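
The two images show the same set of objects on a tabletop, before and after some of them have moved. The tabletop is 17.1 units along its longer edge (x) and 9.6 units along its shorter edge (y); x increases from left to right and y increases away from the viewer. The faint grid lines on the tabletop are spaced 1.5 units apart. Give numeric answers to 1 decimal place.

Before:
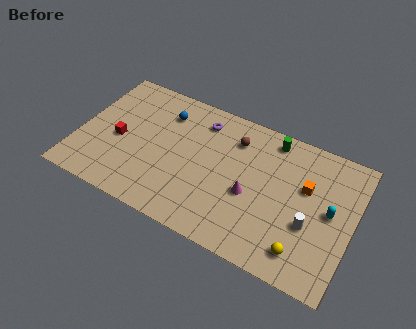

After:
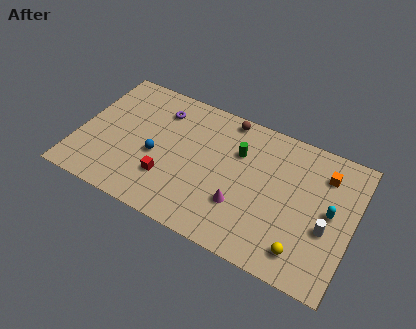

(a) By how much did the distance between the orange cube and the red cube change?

-1.3

Before: roughly 11.7 units apart; after: 10.4. That's 1.3 units closer together.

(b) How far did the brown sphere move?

1.5

From (9.5, 7.4) to (8.8, 8.7), the brown sphere covered √(0.7² + 1.3²) ≈ 1.5 units.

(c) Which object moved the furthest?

the red cube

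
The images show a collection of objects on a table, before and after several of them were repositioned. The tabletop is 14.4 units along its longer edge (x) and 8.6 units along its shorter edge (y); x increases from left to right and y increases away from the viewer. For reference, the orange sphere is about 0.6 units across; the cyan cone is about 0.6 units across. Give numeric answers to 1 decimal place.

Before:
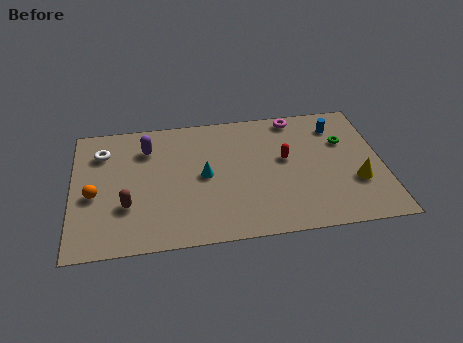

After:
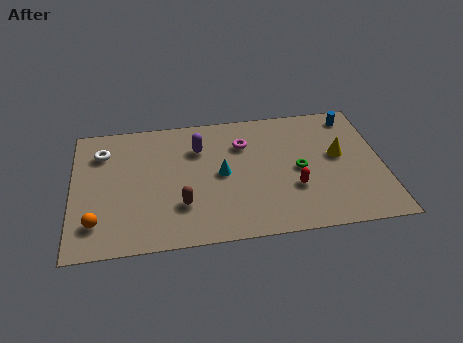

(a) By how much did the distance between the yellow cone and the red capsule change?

-0.9

The distance was about 3.8 in the first image and 2.9 in the second, so they moved 0.9 units closer together.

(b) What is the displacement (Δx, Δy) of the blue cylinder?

(0.8, 0.6)

From the two frames, the blue cylinder sits at roughly (12.4, 6.8) before and (13.2, 7.4) after.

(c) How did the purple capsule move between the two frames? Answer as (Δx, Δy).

(2.4, -0.3)

The purple capsule started near (3.5, 6.5) and ended near (5.9, 6.2).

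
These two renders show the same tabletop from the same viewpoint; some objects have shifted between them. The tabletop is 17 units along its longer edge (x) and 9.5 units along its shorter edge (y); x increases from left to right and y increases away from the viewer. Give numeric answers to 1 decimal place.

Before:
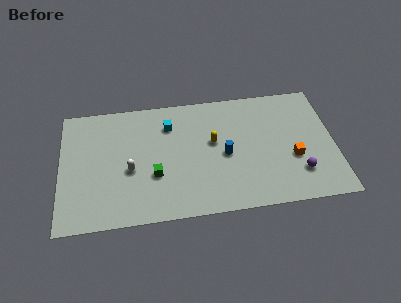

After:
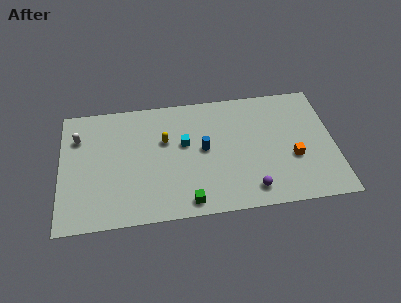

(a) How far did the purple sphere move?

3.1

The purple sphere was near (14.7, 2.4) before and (11.7, 1.5) after, so it travelled √(3.0² + 0.9²) ≈ 3.1 units.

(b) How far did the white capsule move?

4.3

The white capsule moved from about (4.3, 4.0) to (1.1, 6.9), a distance of √(3.2² + 2.9²) ≈ 4.3.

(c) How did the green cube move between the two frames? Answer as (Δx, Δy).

(2.0, -2.3)

The green cube started near (5.8, 3.4) and ended near (7.8, 1.1).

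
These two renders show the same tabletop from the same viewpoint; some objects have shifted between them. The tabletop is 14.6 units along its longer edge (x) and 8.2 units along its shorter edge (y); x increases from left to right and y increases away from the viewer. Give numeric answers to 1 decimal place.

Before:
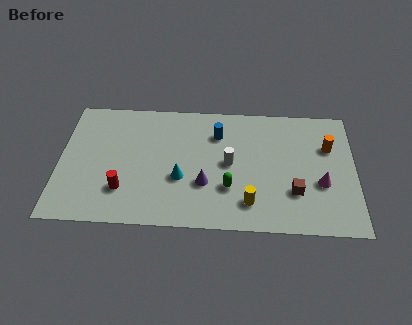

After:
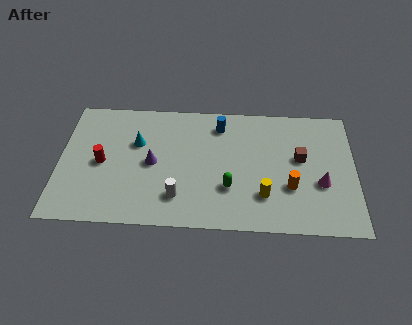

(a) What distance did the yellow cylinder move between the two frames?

0.9

From (9.4, 1.7) to (10.1, 2.2), the yellow cylinder covered √(0.7² + 0.5²) ≈ 0.9 units.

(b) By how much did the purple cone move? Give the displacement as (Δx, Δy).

(-2.6, 1.2)

From the two frames, the purple cone sits at roughly (7.2, 2.8) before and (4.6, 4.0) after.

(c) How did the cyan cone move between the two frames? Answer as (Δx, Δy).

(-2.2, 2.2)

The cyan cone was at about (6.0, 3.1) and moved to about (3.8, 5.3).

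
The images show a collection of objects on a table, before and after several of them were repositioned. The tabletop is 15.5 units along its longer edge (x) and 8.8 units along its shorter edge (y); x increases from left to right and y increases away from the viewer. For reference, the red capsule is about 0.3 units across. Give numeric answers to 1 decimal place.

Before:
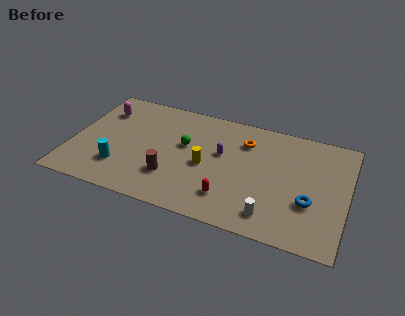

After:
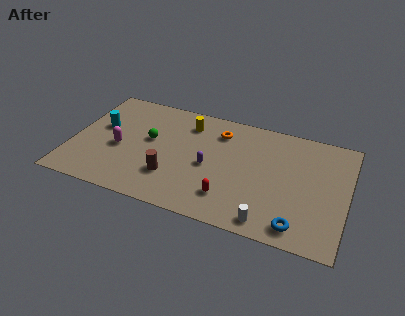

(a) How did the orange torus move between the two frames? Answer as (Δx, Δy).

(-1.5, 0.3)

The orange torus was at about (9.6, 6.6) and moved to about (8.1, 6.9).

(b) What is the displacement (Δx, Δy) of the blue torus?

(-0.5, -1.9)

From the two frames, the blue torus sits at roughly (13.5, 3.1) before and (13.0, 1.2) after.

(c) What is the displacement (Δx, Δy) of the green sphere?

(-2.0, -0.2)

The green sphere was at about (6.3, 5.2) and moved to about (4.3, 5.0).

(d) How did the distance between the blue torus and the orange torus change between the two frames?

+2.3

Before: roughly 5.2 units apart; after: 7.5. That's 2.3 units further apart.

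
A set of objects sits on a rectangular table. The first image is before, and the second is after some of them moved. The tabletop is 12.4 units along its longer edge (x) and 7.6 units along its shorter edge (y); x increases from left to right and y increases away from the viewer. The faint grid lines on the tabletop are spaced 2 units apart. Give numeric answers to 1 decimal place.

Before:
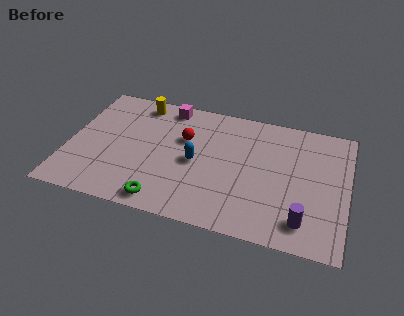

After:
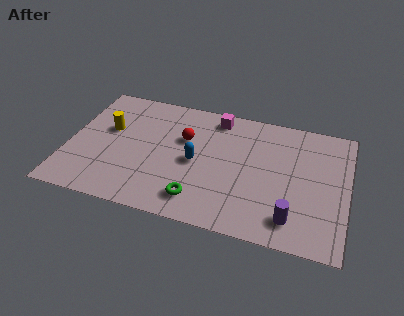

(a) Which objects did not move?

the blue capsule and the red sphere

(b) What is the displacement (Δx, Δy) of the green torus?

(1.5, 0.5)

The green torus started near (4.5, 0.9) and ended near (6.0, 1.4).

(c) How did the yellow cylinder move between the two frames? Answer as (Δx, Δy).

(-1.2, -2.0)

The yellow cylinder started near (2.9, 6.6) and ended near (1.7, 4.6).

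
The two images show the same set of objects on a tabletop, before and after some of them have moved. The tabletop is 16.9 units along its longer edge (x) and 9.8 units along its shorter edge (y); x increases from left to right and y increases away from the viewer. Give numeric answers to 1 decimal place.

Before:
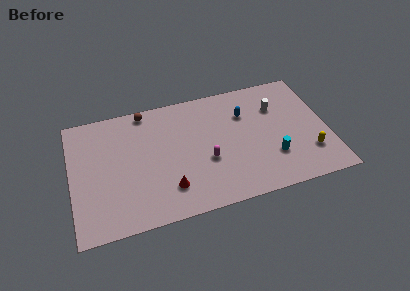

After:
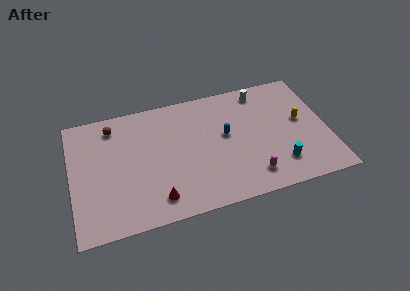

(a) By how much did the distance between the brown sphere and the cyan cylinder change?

+2.2

The distance was about 10.0 in the first image and 12.2 in the second, so they moved 2.2 units further apart.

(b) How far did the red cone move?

1.0

The red cone moved from about (6.2, 2.3) to (5.4, 1.7), a distance of √(0.8² + 0.6²) ≈ 1.0.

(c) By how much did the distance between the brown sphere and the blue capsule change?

+1.0

The distance was about 6.8 in the first image and 7.8 in the second, so they moved 1.0 units further apart.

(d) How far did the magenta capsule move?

3.4

The magenta capsule moved from about (8.8, 3.8) to (11.6, 1.8), a distance of √(2.8² + 2.0²) ≈ 3.4.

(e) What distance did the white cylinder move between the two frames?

1.8

From (13.7, 6.9) to (12.8, 8.5), the white cylinder covered √(0.9² + 1.6²) ≈ 1.8 units.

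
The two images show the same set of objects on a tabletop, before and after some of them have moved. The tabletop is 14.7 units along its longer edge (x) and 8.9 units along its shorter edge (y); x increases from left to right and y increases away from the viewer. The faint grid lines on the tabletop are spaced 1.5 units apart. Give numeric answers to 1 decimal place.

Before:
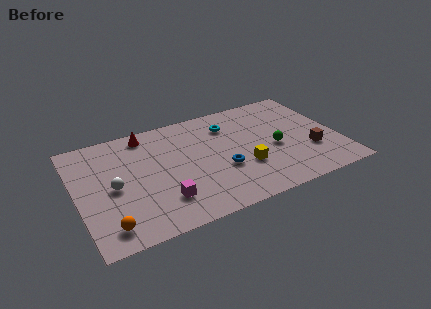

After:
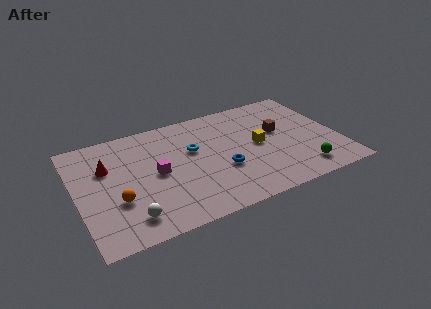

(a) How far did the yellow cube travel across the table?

1.8

The yellow cube was near (9.2, 3.0) before and (10.2, 4.5) after, so it travelled √(1.0² + 1.5²) ≈ 1.8 units.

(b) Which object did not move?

the blue torus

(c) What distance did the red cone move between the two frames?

3.1

From (4.2, 7.8) to (1.8, 5.9), the red cone covered √(2.4² + 1.9²) ≈ 3.1 units.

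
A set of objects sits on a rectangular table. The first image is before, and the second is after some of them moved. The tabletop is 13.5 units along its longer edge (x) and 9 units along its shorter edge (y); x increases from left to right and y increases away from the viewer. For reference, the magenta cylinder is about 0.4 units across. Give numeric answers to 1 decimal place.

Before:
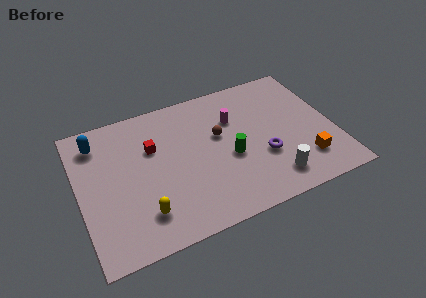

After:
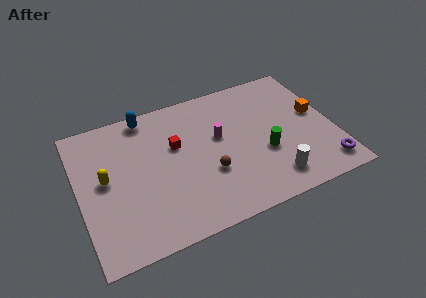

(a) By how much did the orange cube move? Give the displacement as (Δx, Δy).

(1.0, 2.9)

From the two frames, the orange cube sits at roughly (11.7, 2.1) before and (12.7, 5.0) after.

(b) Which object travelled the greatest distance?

the purple torus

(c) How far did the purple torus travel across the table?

3.6

The purple torus was near (9.6, 3.2) before and (12.7, 1.4) after, so it travelled √(3.1² + 1.8²) ≈ 3.6 units.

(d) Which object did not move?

the white cylinder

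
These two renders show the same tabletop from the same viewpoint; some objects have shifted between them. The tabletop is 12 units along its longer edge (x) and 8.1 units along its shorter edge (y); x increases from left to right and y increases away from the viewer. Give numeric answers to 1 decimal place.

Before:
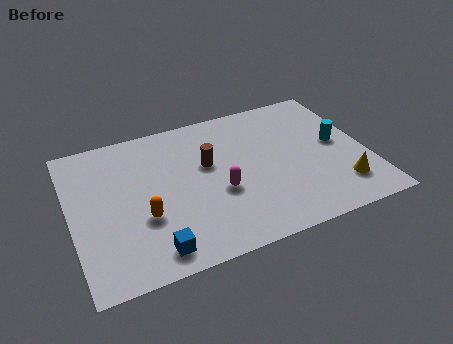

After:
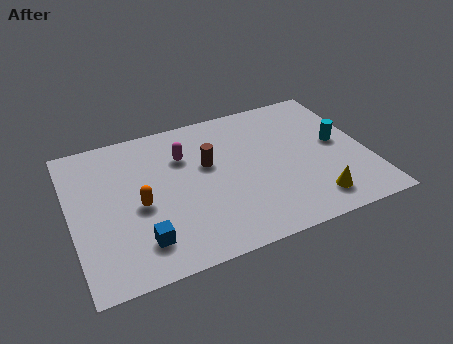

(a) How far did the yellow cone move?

1.3

From (10.7, 1.8) to (9.5, 1.4), the yellow cone covered √(1.2² + 0.4²) ≈ 1.3 units.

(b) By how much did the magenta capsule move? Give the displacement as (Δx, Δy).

(-1.2, 2.5)

The magenta capsule started near (5.9, 3.2) and ended near (4.7, 5.7).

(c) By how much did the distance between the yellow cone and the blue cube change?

-0.8

The distance was about 7.7 in the first image and 6.9 in the second, so they moved 0.8 units closer together.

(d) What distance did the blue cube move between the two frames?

0.7

The blue cube was near (3.0, 1.1) before and (2.6, 1.7) after, so it travelled √(0.4² + 0.6²) ≈ 0.7 units.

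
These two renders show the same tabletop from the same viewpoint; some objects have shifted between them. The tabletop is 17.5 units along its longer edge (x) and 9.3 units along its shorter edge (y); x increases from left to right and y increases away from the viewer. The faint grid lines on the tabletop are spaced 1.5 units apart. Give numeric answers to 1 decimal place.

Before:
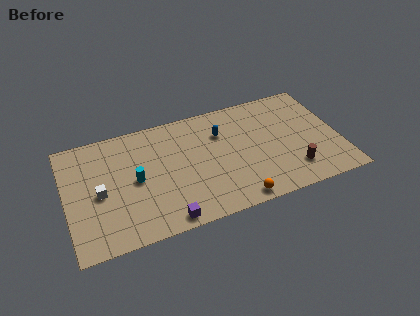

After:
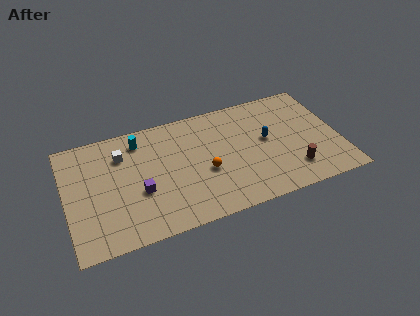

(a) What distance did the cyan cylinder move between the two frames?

3.1

From (4.4, 4.6) to (4.9, 7.7), the cyan cylinder covered √(0.5² + 3.1²) ≈ 3.1 units.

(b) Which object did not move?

the brown cylinder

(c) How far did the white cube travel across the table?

3.1

From (2.1, 4.3) to (3.7, 6.9), the white cube covered √(1.6² + 2.6²) ≈ 3.1 units.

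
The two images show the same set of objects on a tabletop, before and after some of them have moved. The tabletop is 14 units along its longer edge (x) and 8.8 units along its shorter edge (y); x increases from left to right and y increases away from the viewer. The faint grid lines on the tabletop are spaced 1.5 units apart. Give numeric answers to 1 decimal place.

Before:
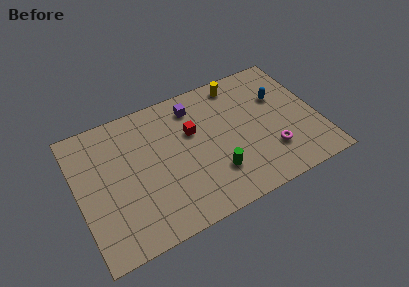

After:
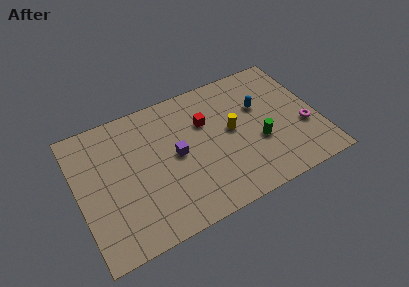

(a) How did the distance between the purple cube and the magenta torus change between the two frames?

+1.3

Before: roughly 6.2 units apart; after: 7.5. That's 1.3 units further apart.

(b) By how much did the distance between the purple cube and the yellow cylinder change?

+0.6

Before: roughly 2.7 units apart; after: 3.3. That's 0.6 units further apart.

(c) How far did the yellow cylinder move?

3.1

From (9.8, 7.7) to (9.0, 4.7), the yellow cylinder covered √(0.8² + 3.0²) ≈ 3.1 units.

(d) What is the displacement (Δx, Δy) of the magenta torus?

(2.1, 0.8)

The magenta torus started near (11.0, 2.4) and ended near (13.1, 3.2).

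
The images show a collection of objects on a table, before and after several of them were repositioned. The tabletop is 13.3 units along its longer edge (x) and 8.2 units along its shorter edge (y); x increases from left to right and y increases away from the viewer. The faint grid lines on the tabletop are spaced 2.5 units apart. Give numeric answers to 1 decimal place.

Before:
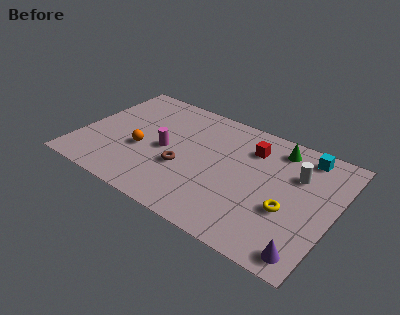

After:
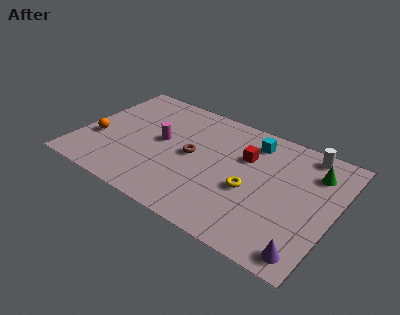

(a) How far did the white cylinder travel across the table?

1.7

The white cylinder was near (11.2, 5.6) before and (11.4, 7.3) after, so it travelled √(0.2² + 1.7²) ≈ 1.7 units.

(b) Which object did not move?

the purple cone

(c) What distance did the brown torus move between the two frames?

1.1

From (5.6, 3.1) to (5.9, 4.2), the brown torus covered √(0.3² + 1.1²) ≈ 1.1 units.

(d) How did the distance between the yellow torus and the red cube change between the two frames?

-1.7

They were about 3.9 units apart before and 2.2 after — 1.7 units closer together.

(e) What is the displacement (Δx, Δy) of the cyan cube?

(-2.7, -0.4)

The cyan cube was at about (11.4, 7.1) and moved to about (8.7, 6.7).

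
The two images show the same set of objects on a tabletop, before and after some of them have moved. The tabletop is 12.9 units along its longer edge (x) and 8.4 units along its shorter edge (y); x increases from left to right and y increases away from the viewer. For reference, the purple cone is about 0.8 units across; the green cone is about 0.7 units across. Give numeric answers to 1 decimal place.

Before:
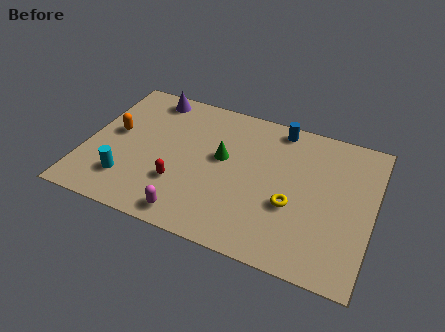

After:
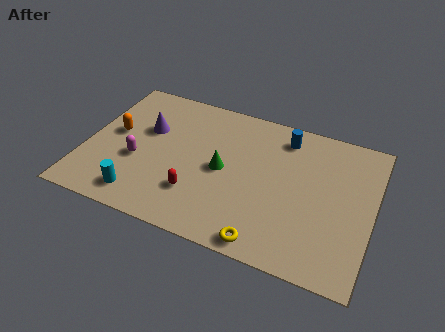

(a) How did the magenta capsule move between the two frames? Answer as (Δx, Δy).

(-2.7, 2.3)

The magenta capsule was at about (5.1, 1.0) and moved to about (2.4, 3.3).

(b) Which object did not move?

the orange capsule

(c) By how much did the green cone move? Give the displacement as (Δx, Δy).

(0.1, -0.7)

From the two frames, the green cone sits at roughly (6.1, 4.8) before and (6.2, 4.1) after.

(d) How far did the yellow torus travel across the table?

2.6

The yellow torus was near (9.4, 3.2) before and (8.5, 0.8) after, so it travelled √(0.9² + 2.4²) ≈ 2.6 units.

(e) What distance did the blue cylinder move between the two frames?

0.6

The blue cylinder moved from about (8.4, 7.5) to (8.7, 7.0), a distance of √(0.3² + 0.5²) ≈ 0.6.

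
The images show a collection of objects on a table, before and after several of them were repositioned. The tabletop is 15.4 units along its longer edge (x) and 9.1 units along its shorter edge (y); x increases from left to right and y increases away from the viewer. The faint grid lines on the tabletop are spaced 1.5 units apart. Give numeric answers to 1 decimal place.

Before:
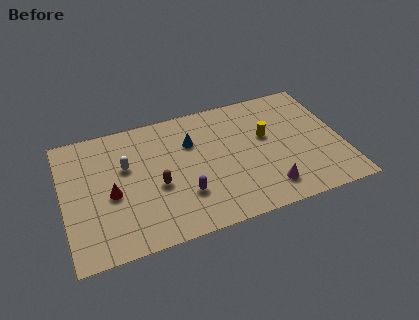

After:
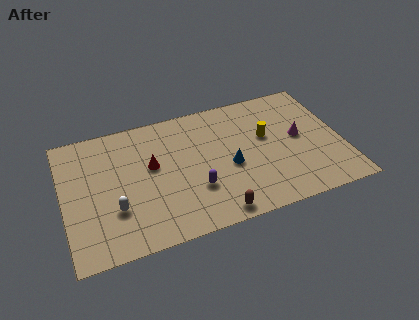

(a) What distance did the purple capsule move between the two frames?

0.6

The purple capsule moved from about (6.5, 2.7) to (7.1, 2.9), a distance of √(0.6² + 0.2²) ≈ 0.6.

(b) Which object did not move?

the yellow cylinder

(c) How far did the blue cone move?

3.1

From (7.2, 6.3) to (9.1, 3.9), the blue cone covered √(1.9² + 2.4²) ≈ 3.1 units.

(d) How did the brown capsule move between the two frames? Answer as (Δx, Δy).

(2.9, -2.9)

From the two frames, the brown capsule sits at roughly (5.1, 3.8) before and (8.0, 0.9) after.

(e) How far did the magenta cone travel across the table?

3.7

From (11.0, 1.7) to (13.1, 4.8), the magenta cone covered √(2.1² + 3.1²) ≈ 3.7 units.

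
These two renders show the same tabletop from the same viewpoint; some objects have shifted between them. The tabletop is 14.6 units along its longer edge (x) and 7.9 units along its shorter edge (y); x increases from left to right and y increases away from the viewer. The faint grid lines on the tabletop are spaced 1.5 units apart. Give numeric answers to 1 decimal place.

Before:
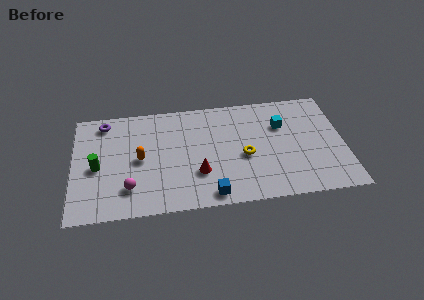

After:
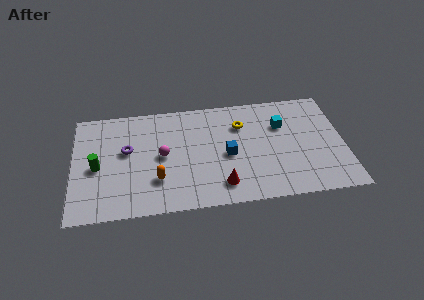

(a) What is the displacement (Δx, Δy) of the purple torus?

(1.2, -2.2)

The purple torus was at about (1.7, 6.8) and moved to about (2.9, 4.6).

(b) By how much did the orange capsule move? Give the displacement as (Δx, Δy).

(0.9, -1.6)

The orange capsule started near (3.6, 3.9) and ended near (4.5, 2.3).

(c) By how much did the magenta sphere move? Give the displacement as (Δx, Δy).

(1.8, 2.1)

From the two frames, the magenta sphere sits at roughly (3.0, 1.9) before and (4.8, 4.0) after.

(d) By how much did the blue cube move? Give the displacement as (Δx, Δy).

(1.0, 2.7)

From the two frames, the blue cube sits at roughly (7.3, 0.9) before and (8.3, 3.6) after.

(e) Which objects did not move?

the green cylinder and the cyan cube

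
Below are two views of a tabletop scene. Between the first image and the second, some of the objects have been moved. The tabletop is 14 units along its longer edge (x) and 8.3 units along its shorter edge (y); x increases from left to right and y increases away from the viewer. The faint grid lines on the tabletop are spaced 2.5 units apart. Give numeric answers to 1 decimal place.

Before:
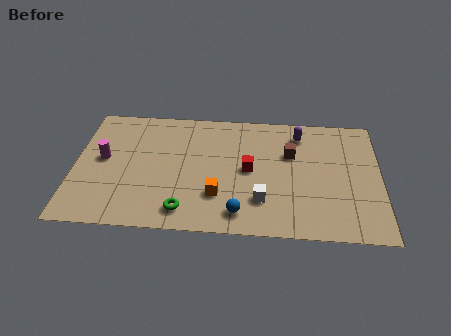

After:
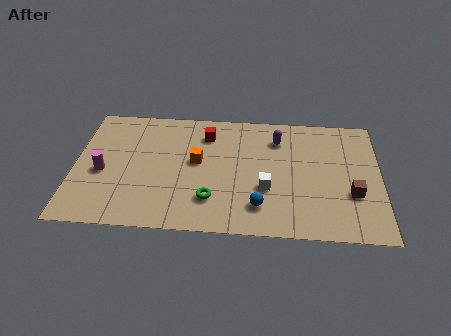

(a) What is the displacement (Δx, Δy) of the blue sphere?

(0.9, 0.5)

From the two frames, the blue sphere sits at roughly (7.6, 1.3) before and (8.5, 1.8) after.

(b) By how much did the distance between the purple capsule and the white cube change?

-1.5

The distance was about 4.9 in the first image and 3.4 in the second, so they moved 1.5 units closer together.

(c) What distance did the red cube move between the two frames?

3.0

The red cube was near (8.0, 4.2) before and (6.0, 6.5) after, so it travelled √(2.0² + 2.3²) ≈ 3.0 units.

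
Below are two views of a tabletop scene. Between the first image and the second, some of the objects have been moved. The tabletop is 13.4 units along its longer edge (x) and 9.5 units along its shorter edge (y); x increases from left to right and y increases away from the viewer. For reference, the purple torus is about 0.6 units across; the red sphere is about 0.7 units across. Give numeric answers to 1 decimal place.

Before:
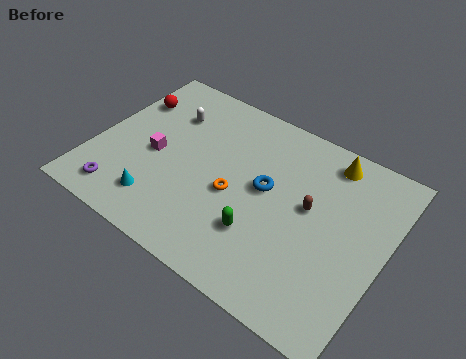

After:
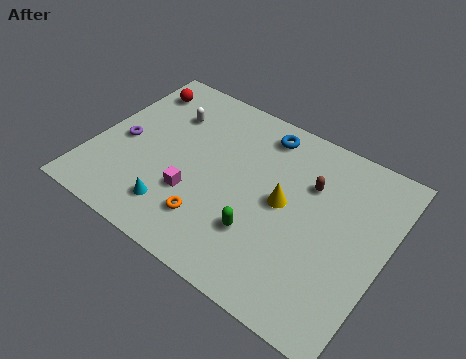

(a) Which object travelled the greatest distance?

the yellow cone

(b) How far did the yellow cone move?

3.6

The yellow cone was near (10.3, 8.2) before and (8.8, 4.9) after, so it travelled √(1.5² + 3.3²) ≈ 3.6 units.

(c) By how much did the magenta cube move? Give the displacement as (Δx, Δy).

(2.1, -1.2)

From the two frames, the magenta cube sits at roughly (2.8, 4.3) before and (4.9, 3.1) after.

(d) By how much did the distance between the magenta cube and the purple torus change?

+0.7

Before: roughly 3.1 units apart; after: 3.8. That's 0.7 units further apart.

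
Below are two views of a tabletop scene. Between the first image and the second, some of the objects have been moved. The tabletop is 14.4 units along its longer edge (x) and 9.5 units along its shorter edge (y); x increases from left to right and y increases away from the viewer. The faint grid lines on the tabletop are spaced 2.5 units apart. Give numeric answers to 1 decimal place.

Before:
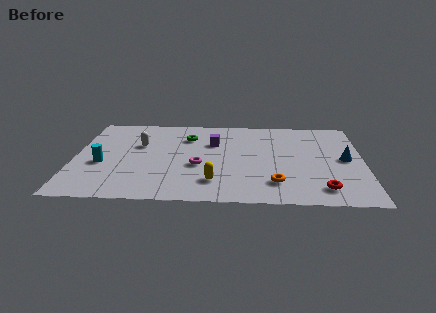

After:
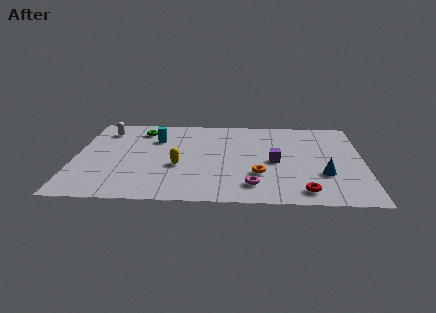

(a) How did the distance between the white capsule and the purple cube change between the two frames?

+5.5

They were about 3.7 units apart before and 9.2 after — 5.5 units further apart.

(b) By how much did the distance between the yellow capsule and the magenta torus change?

+2.3

Before: roughly 1.9 units apart; after: 4.2. That's 2.3 units further apart.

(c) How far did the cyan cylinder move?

3.9

From (1.4, 3.8) to (4.0, 6.7), the cyan cylinder covered √(2.6² + 2.9²) ≈ 3.9 units.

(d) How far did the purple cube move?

3.7

The purple cube was near (6.9, 6.4) before and (10.0, 4.4) after, so it travelled √(3.1² + 2.0²) ≈ 3.7 units.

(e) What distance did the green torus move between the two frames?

2.5

The green torus moved from about (5.6, 7.0) to (3.2, 7.7), a distance of √(2.4² + 0.7²) ≈ 2.5.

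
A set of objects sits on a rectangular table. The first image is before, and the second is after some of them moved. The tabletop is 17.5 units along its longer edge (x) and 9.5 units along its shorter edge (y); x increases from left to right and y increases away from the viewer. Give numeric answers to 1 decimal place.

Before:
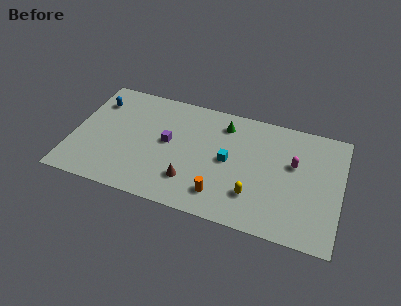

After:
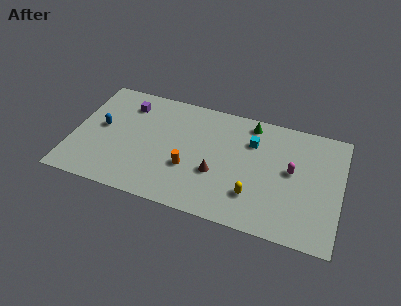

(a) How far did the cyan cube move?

2.4

From (10.2, 4.8) to (11.6, 6.8), the cyan cube covered √(1.4² + 2.0²) ≈ 2.4 units.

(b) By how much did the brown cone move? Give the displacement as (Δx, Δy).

(1.6, 1.1)

The brown cone was at about (7.9, 2.4) and moved to about (9.5, 3.5).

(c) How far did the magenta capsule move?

0.6

From (14.4, 5.8) to (14.3, 5.2), the magenta capsule covered √(0.1² + 0.6²) ≈ 0.6 units.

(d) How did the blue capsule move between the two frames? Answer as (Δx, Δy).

(0.5, -2.1)

The blue capsule started near (1.3, 7.2) and ended near (1.8, 5.1).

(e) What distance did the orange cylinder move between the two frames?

2.7

The orange cylinder moved from about (9.9, 1.9) to (7.7, 3.4), a distance of √(2.2² + 1.5²) ≈ 2.7.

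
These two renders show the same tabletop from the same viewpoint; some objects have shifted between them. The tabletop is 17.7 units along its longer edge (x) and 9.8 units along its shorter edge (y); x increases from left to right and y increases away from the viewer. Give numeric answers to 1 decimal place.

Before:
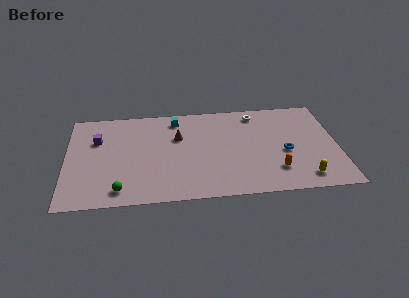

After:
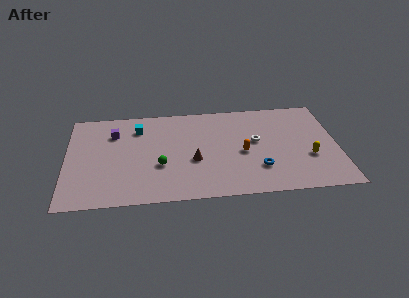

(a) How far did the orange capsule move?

2.9

The orange capsule was near (13.6, 2.4) before and (11.5, 4.4) after, so it travelled √(2.1² + 2.0²) ≈ 2.9 units.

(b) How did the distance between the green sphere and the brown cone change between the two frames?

-4.1

The distance was about 6.3 in the first image and 2.2 in the second, so they moved 4.1 units closer together.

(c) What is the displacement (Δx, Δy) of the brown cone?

(1.0, -2.5)

From the two frames, the brown cone sits at roughly (7.3, 6.4) before and (8.3, 3.9) after.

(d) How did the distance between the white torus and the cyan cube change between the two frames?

+2.7

The distance was about 5.3 in the first image and 8.0 in the second, so they moved 2.7 units further apart.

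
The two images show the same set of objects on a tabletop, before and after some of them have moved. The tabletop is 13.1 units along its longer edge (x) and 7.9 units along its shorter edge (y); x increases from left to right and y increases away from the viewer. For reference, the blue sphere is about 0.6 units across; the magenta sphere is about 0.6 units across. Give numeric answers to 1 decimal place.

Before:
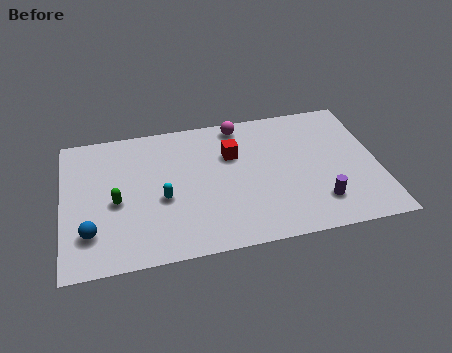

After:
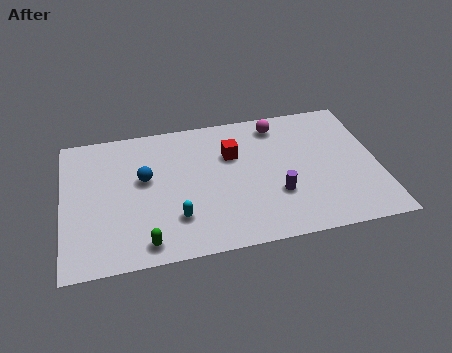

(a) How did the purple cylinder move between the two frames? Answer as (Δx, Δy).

(-1.7, 0.8)

The purple cylinder was at about (10.5, 1.8) and moved to about (8.8, 2.6).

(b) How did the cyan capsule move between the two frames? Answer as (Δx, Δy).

(0.5, -1.2)

From the two frames, the cyan capsule sits at roughly (4.1, 3.3) before and (4.6, 2.1) after.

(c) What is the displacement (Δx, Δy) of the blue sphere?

(2.3, 2.6)

The blue sphere started near (1.1, 2.0) and ended near (3.4, 4.6).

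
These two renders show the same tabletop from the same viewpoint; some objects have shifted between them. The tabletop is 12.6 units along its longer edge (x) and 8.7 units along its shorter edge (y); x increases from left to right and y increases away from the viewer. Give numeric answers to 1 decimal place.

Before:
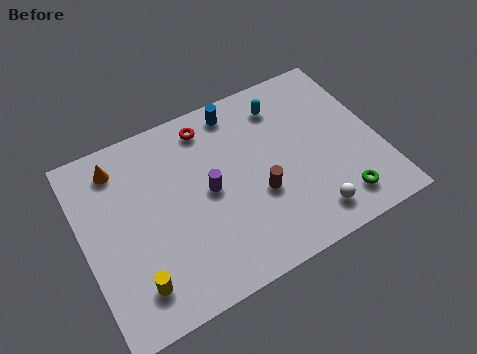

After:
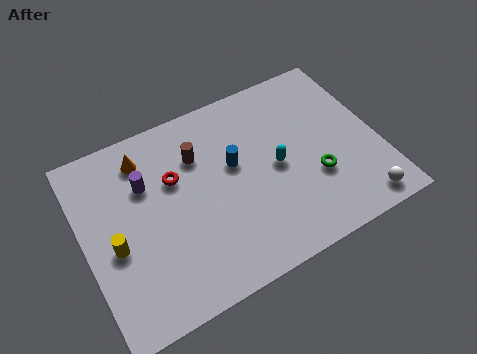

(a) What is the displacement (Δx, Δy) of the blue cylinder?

(-0.5, -2.5)

From the two frames, the blue cylinder sits at roughly (7.0, 7.6) before and (6.5, 5.1) after.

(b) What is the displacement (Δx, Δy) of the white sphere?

(2.1, -0.4)

The white sphere started near (9.2, 1.4) and ended near (11.3, 1.0).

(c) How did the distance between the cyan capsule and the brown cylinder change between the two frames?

-0.3

Before: roughly 4.0 units apart; after: 3.7. That's 0.3 units closer together.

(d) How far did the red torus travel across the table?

2.5

The red torus moved from about (5.7, 7.4) to (4.0, 5.6), a distance of √(1.7² + 1.8²) ≈ 2.5.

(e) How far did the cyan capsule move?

2.9

From (8.9, 7.0) to (8.2, 4.2), the cyan capsule covered √(0.7² + 2.8²) ≈ 2.9 units.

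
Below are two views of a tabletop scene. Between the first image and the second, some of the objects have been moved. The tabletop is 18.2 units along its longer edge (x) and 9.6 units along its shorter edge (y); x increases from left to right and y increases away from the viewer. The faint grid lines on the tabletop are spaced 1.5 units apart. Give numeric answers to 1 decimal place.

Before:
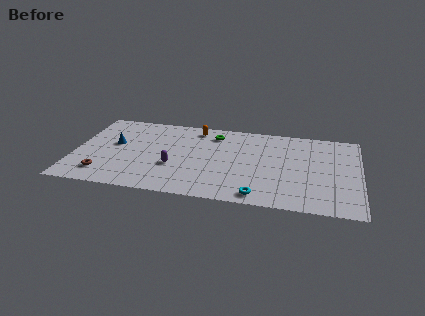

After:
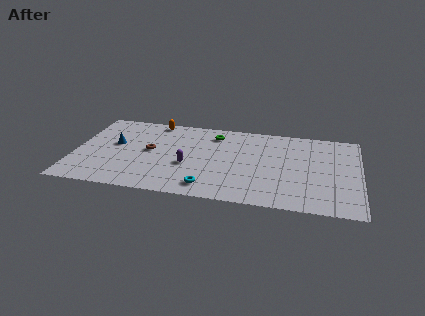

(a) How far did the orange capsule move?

2.7

From (7.6, 8.3) to (4.9, 8.7), the orange capsule covered √(2.7² + 0.4²) ≈ 2.7 units.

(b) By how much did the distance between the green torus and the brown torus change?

-4.2

The distance was about 9.0 in the first image and 4.8 in the second, so they moved 4.2 units closer together.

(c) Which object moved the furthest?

the brown torus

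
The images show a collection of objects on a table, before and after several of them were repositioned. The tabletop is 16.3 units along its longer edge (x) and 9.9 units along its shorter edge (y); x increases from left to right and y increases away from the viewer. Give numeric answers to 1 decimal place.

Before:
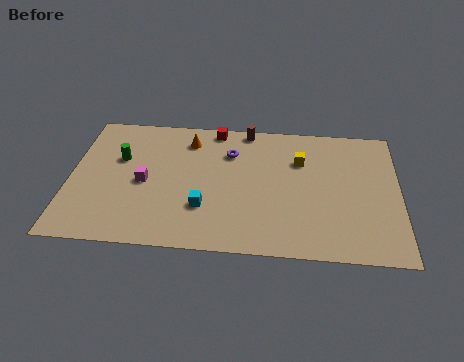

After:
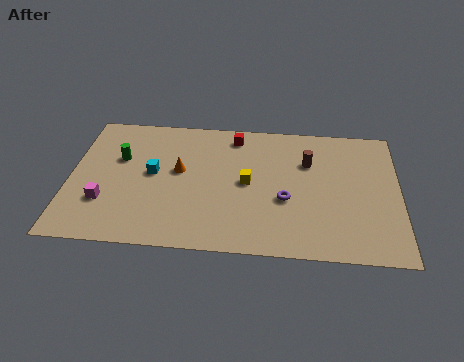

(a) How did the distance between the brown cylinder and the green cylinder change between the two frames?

+2.5

They were about 6.9 units apart before and 9.4 after — 2.5 units further apart.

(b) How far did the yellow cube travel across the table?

3.2

The yellow cube moved from about (11.4, 6.9) to (8.8, 5.0), a distance of √(2.6² + 1.9²) ≈ 3.2.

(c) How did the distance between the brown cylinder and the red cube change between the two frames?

+2.5

Before: roughly 1.6 units apart; after: 4.1. That's 2.5 units further apart.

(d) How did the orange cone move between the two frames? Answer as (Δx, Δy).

(-0.4, -2.4)

The orange cone was at about (5.8, 8.0) and moved to about (5.4, 5.6).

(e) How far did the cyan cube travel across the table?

3.5

From (6.7, 3.0) to (4.1, 5.3), the cyan cube covered √(2.6² + 2.3²) ≈ 3.5 units.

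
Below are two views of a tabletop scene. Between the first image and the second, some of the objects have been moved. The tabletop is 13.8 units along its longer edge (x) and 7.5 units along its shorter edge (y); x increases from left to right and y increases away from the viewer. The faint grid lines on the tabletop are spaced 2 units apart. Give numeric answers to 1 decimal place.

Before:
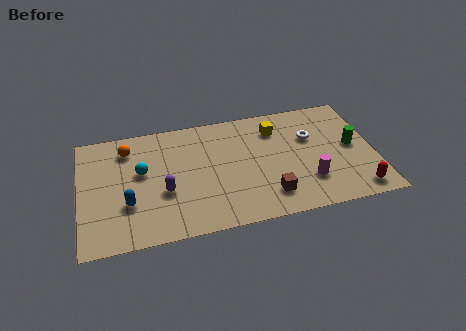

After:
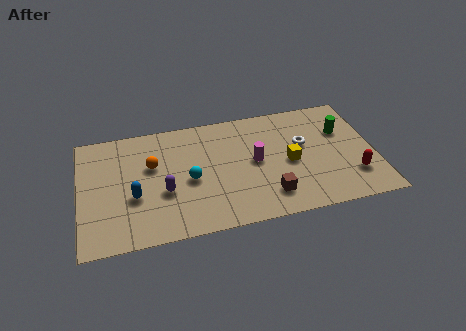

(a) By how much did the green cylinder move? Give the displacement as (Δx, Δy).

(-0.4, 1.1)

The green cylinder was at about (12.8, 3.9) and moved to about (12.4, 5.0).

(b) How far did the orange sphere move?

1.7

The orange sphere moved from about (2.3, 6.0) to (3.4, 4.7), a distance of √(1.1² + 1.3²) ≈ 1.7.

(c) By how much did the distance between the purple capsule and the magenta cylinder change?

-2.3

The distance was about 6.7 in the first image and 4.4 in the second, so they moved 2.3 units closer together.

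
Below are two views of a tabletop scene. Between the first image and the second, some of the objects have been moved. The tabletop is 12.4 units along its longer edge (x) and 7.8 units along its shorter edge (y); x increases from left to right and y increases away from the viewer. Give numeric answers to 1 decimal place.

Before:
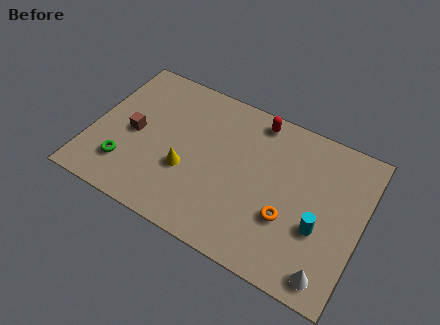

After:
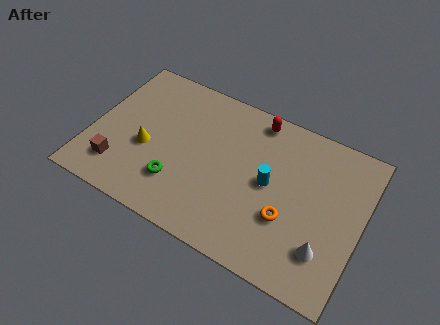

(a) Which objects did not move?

the red capsule and the orange torus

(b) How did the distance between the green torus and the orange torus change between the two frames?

-2.4

Before: roughly 7.4 units apart; after: 5.0. That's 2.4 units closer together.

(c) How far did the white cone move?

1.0

The white cone moved from about (11.3, 1.0) to (11.0, 2.0), a distance of √(0.3² + 1.0²) ≈ 1.0.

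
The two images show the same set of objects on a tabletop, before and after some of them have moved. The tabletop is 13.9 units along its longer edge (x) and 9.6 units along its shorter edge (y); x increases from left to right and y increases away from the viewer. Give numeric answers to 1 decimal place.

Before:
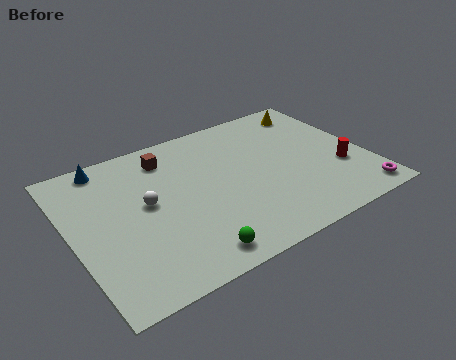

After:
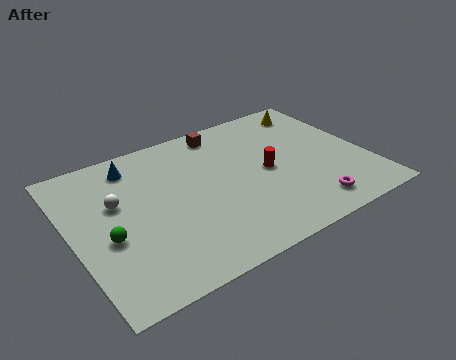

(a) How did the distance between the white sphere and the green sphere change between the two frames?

-2.1

They were about 4.2 units apart before and 2.1 after — 2.1 units closer together.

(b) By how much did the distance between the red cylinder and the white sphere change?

-2.1

They were about 9.2 units apart before and 7.1 after — 2.1 units closer together.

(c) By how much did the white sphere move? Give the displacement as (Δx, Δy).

(-1.3, 0.7)

The white sphere started near (3.5, 5.2) and ended near (2.2, 5.9).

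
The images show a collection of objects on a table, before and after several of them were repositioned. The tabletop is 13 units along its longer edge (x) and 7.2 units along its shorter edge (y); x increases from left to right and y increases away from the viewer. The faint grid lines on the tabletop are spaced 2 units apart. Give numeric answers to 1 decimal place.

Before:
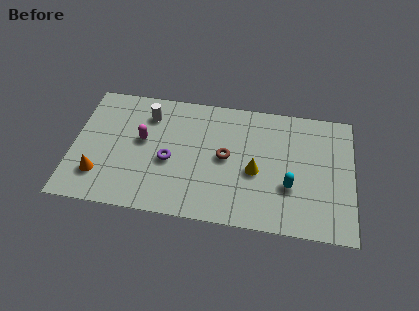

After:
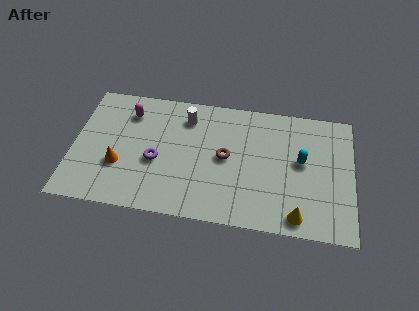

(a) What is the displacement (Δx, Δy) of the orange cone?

(0.9, 0.7)

The orange cone was at about (1.3, 1.8) and moved to about (2.2, 2.5).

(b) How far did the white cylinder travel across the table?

1.8

The white cylinder was near (3.4, 5.6) before and (5.2, 5.7) after, so it travelled √(1.8² + 0.1²) ≈ 1.8 units.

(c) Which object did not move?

the brown torus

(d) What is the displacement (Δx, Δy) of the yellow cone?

(2.0, -2.2)

The yellow cone was at about (8.5, 3.1) and moved to about (10.5, 0.9).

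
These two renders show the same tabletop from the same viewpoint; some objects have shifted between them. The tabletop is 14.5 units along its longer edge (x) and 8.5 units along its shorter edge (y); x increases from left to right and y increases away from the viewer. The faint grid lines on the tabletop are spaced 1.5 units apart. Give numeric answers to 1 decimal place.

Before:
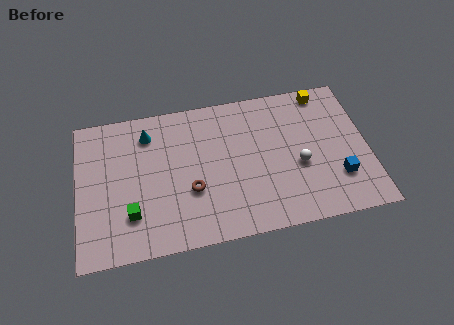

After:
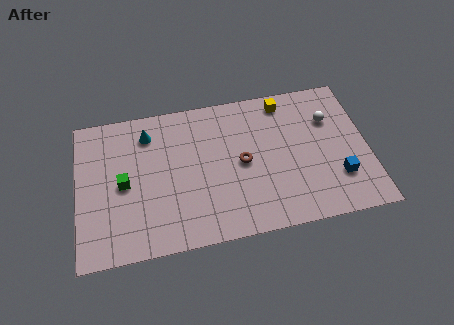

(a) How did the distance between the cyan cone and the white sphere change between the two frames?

+1.0

Before: roughly 8.1 units apart; after: 9.1. That's 1.0 units further apart.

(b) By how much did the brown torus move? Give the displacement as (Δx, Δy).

(2.6, 1.1)

From the two frames, the brown torus sits at roughly (5.6, 3.1) before and (8.2, 4.2) after.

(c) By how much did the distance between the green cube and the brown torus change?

+2.8

The distance was about 3.1 in the first image and 5.9 in the second, so they moved 2.8 units further apart.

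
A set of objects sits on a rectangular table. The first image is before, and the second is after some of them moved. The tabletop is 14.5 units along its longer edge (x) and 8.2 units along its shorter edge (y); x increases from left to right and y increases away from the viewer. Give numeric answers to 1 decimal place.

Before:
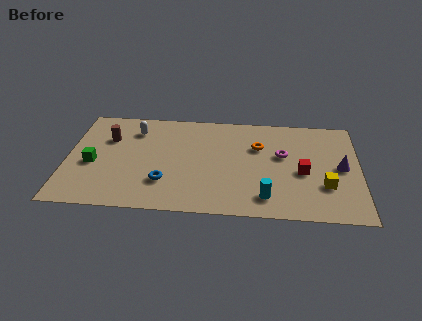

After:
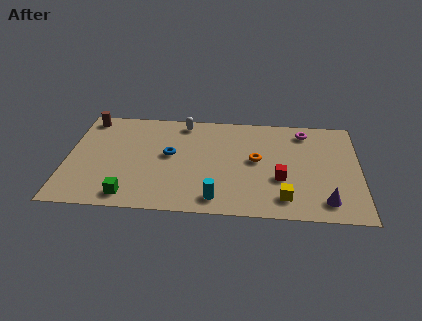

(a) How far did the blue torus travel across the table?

2.2

From (4.9, 2.3) to (5.1, 4.5), the blue torus covered √(0.2² + 2.2²) ≈ 2.2 units.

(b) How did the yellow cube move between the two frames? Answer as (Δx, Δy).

(-2.0, -1.1)

From the two frames, the yellow cube sits at roughly (12.8, 2.6) before and (10.8, 1.5) after.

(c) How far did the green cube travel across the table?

3.1

The green cube moved from about (1.3, 3.5) to (3.2, 1.1), a distance of √(1.9² + 2.4²) ≈ 3.1.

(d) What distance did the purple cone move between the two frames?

2.8

From (13.6, 4.1) to (12.8, 1.4), the purple cone covered √(0.8² + 2.7²) ≈ 2.8 units.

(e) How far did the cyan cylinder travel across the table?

2.4

The cyan cylinder was near (9.9, 1.5) before and (7.5, 1.2) after, so it travelled √(2.4² + 0.3²) ≈ 2.4 units.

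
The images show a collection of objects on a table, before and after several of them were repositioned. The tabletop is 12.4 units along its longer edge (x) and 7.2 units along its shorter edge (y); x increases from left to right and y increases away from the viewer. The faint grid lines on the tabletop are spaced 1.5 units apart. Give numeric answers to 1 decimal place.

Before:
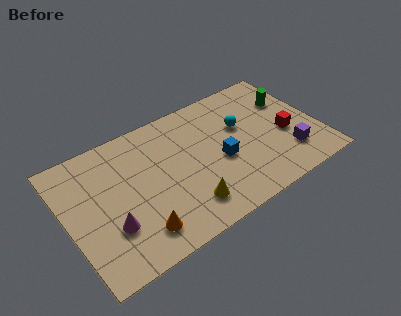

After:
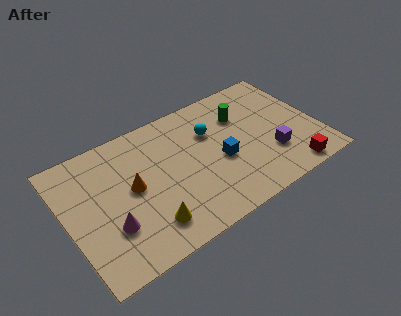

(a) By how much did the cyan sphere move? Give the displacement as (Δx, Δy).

(-1.5, 0.4)

The cyan sphere started near (8.8, 4.5) and ended near (7.3, 4.9).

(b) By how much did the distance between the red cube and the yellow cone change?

+1.5

They were about 5.5 units apart before and 7.0 after — 1.5 units further apart.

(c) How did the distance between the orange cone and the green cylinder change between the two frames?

-3.1

The distance was about 8.9 in the first image and 5.8 in the second, so they moved 3.1 units closer together.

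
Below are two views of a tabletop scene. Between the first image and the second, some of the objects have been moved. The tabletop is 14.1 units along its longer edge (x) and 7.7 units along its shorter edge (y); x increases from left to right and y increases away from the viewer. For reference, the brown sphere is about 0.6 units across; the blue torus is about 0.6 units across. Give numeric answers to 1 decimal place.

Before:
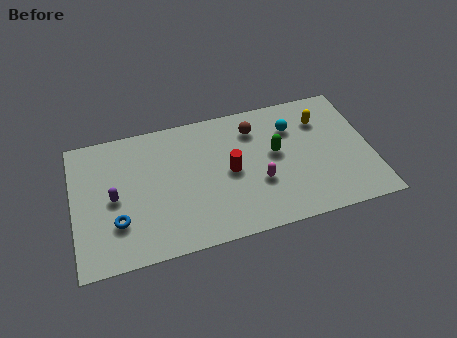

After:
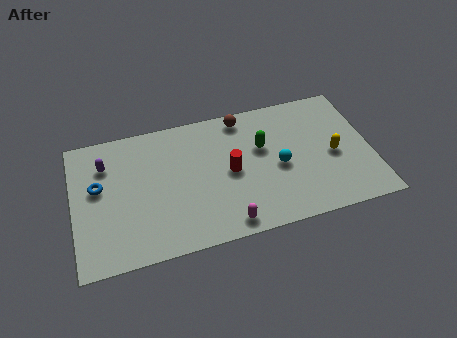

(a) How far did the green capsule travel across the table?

0.8

The green capsule was near (9.6, 4.3) before and (9.0, 4.8) after, so it travelled √(0.6² + 0.5²) ≈ 0.8 units.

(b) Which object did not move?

the red cylinder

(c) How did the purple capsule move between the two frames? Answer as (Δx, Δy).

(-0.3, 2.0)

The purple capsule started near (1.9, 3.7) and ended near (1.6, 5.7).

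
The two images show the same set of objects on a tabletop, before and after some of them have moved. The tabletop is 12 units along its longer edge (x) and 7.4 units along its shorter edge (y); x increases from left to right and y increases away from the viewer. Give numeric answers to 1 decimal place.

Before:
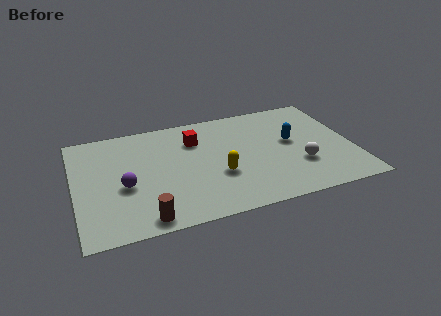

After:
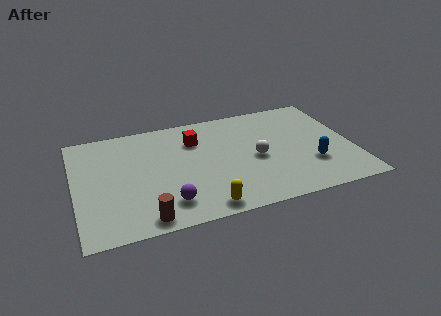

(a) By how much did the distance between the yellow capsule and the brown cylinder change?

-1.3

They were about 3.8 units apart before and 2.5 after — 1.3 units closer together.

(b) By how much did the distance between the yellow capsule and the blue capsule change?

+1.4

They were about 3.6 units apart before and 5.0 after — 1.4 units further apart.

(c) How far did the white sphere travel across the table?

2.1

From (9.6, 2.4) to (7.8, 3.4), the white sphere covered √(1.8² + 1.0²) ≈ 2.1 units.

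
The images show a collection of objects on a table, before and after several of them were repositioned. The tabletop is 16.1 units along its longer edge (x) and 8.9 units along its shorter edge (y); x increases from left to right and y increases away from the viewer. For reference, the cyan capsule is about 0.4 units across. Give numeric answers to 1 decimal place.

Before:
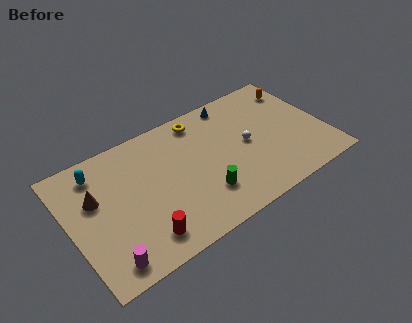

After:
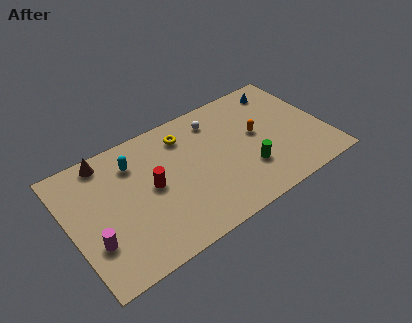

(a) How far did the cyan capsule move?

2.3

The cyan capsule was near (2.1, 7.3) before and (4.3, 6.8) after, so it travelled √(2.2² + 0.5²) ≈ 2.3 units.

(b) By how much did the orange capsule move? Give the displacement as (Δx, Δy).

(-3.1, -2.2)

The orange capsule started near (15.0, 7.1) and ended near (11.9, 4.9).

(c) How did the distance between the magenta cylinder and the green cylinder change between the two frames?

+3.3

The distance was about 6.4 in the first image and 9.7 in the second, so they moved 3.3 units further apart.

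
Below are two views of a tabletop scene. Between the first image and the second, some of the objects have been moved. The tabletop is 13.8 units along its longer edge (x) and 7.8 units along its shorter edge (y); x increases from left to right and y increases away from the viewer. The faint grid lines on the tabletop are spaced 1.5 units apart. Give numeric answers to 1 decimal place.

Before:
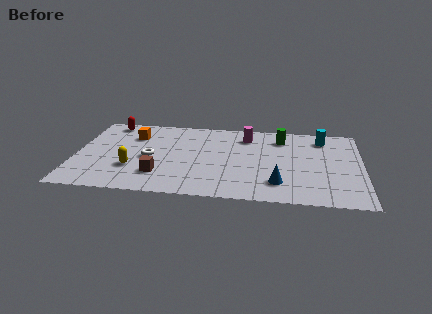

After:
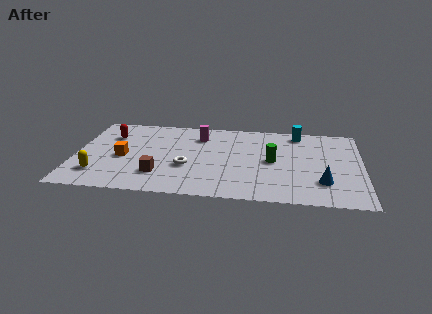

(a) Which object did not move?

the brown cube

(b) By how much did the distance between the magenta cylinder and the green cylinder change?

+2.5

The distance was about 1.7 in the first image and 4.2 in the second, so they moved 2.5 units further apart.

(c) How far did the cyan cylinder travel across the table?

1.3

From (11.9, 6.4) to (10.7, 6.8), the cyan cylinder covered √(1.2² + 0.4²) ≈ 1.3 units.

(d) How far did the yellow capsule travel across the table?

1.7

The yellow capsule was near (2.8, 2.5) before and (1.2, 1.8) after, so it travelled √(1.6² + 0.7²) ≈ 1.7 units.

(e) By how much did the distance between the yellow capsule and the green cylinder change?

+0.6

The distance was about 8.0 in the first image and 8.6 in the second, so they moved 0.6 units further apart.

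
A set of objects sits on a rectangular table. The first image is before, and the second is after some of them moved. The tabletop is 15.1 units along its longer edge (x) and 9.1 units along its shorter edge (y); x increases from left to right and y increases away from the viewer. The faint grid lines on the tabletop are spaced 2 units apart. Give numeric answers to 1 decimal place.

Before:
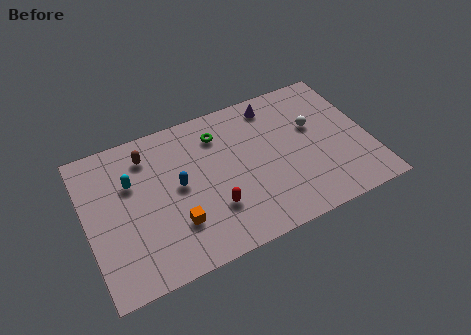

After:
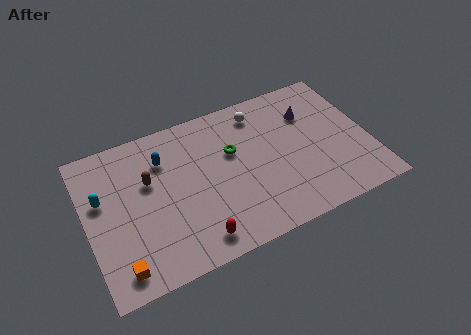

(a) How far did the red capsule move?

1.8

From (6.5, 2.7) to (5.4, 1.3), the red capsule covered √(1.1² + 1.4²) ≈ 1.8 units.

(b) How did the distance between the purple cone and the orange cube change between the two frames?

+4.1

Before: roughly 7.9 units apart; after: 12.0. That's 4.1 units further apart.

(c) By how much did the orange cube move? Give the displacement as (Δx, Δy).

(-3.1, -1.3)

The orange cube started near (4.5, 2.6) and ended near (1.4, 1.3).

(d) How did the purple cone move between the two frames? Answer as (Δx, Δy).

(1.8, -1.3)

The purple cone was at about (10.4, 7.8) and moved to about (12.2, 6.5).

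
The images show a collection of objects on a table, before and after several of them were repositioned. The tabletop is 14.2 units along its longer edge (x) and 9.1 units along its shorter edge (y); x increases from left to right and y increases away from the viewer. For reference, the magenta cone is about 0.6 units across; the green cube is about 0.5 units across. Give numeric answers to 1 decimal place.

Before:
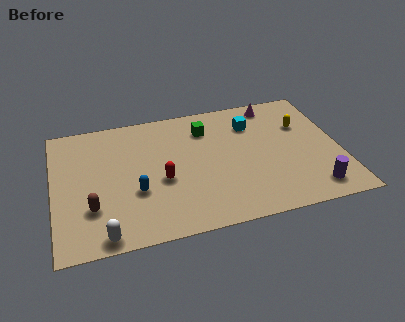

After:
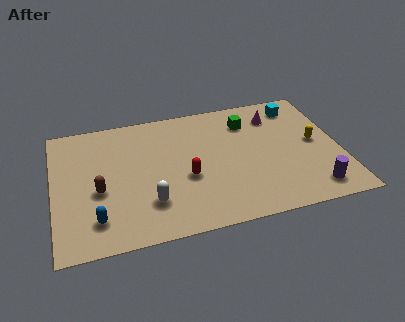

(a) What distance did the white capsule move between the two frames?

2.8

From (2.3, 0.8) to (4.6, 2.4), the white capsule covered √(2.3² + 1.6²) ≈ 2.8 units.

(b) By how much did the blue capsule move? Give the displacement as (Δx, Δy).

(-2.0, -1.4)

The blue capsule was at about (4.0, 3.3) and moved to about (2.0, 1.9).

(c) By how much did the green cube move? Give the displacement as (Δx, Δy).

(2.1, 0.0)

From the two frames, the green cube sits at roughly (7.7, 7.0) before and (9.8, 7.0) after.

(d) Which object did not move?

the purple cylinder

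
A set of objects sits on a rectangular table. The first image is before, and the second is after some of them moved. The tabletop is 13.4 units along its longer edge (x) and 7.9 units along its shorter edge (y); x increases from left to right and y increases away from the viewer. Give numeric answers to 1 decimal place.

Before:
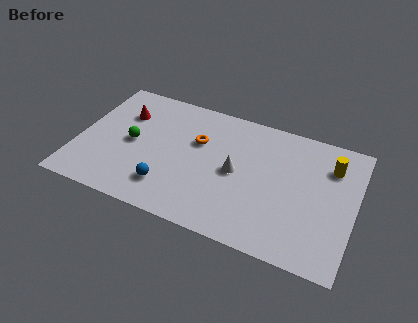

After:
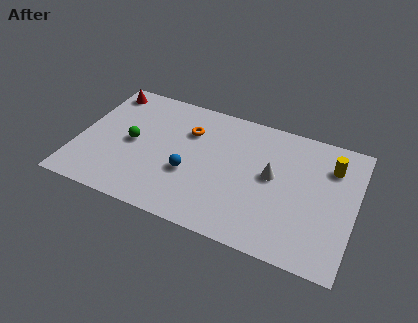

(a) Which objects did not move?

the yellow cylinder and the green sphere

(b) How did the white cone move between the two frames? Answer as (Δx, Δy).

(1.7, 0.4)

From the two frames, the white cone sits at roughly (7.7, 3.9) before and (9.4, 4.3) after.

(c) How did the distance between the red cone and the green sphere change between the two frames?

+1.6

They were about 1.8 units apart before and 3.4 after — 1.6 units further apart.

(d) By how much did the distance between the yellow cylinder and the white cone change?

-1.7

Before: roughly 4.8 units apart; after: 3.1. That's 1.7 units closer together.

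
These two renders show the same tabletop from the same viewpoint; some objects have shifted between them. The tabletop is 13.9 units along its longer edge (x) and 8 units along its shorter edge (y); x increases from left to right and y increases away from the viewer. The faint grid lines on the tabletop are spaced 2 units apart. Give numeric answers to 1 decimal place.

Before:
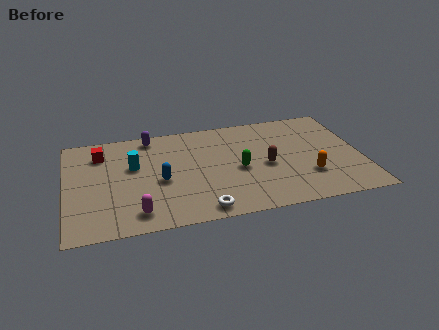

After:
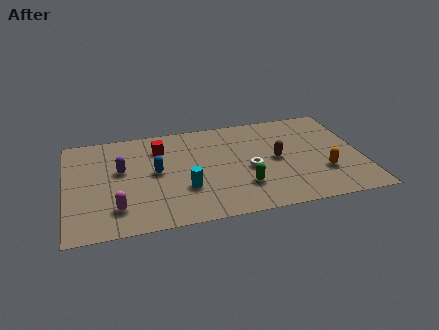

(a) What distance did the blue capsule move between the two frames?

0.7

The blue capsule moved from about (4.4, 3.5) to (4.2, 4.2), a distance of √(0.2² + 0.7²) ≈ 0.7.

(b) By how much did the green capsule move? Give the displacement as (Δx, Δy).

(0.1, -1.4)

The green capsule was at about (8.1, 3.6) and moved to about (8.2, 2.2).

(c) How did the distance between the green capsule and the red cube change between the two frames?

-1.5

Before: roughly 6.9 units apart; after: 5.4. That's 1.5 units closer together.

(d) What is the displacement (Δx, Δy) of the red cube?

(2.8, -0.1)

From the two frames, the red cube sits at roughly (1.7, 6.2) before and (4.5, 6.1) after.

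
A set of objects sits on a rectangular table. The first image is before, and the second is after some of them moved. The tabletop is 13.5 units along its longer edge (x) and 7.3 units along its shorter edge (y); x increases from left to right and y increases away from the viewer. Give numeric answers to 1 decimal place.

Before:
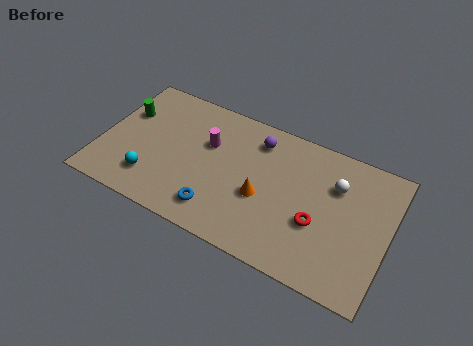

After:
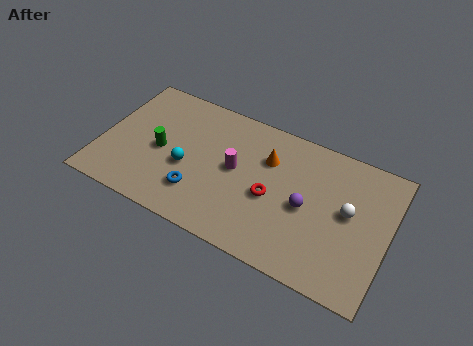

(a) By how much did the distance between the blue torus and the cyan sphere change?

-1.9

The distance was about 3.2 in the first image and 1.3 in the second, so they moved 1.9 units closer together.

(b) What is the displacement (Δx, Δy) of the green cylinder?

(1.9, -1.4)

The green cylinder was at about (0.9, 4.8) and moved to about (2.8, 3.4).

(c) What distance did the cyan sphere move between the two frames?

2.0

The cyan sphere moved from about (2.6, 1.7) to (4.1, 3.0), a distance of √(1.5² + 1.3²) ≈ 2.0.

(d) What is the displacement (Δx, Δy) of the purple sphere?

(2.6, -2.5)

The purple sphere was at about (7.1, 5.9) and moved to about (9.7, 3.4).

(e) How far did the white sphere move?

1.3

The white sphere was near (10.9, 5.1) before and (11.6, 4.0) after, so it travelled √(0.7² + 1.1²) ≈ 1.3 units.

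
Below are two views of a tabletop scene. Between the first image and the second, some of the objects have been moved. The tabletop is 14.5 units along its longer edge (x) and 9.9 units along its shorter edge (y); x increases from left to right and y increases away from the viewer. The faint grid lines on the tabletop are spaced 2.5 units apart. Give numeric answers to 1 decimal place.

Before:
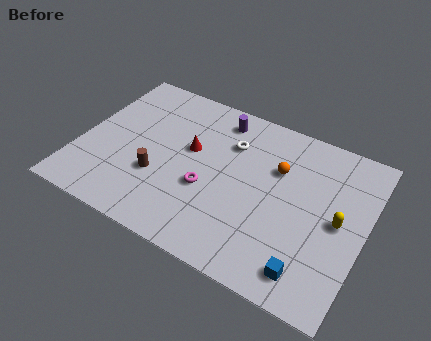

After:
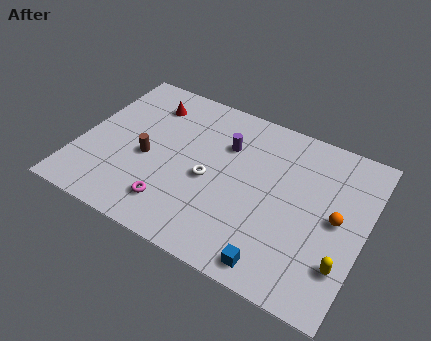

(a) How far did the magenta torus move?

2.3

The magenta torus moved from about (6.7, 3.8) to (5.2, 2.0), a distance of √(1.5² + 1.8²) ≈ 2.3.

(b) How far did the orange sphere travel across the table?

3.6

The orange sphere was near (9.9, 6.6) before and (13.1, 5.0) after, so it travelled √(3.2² + 1.6²) ≈ 3.6 units.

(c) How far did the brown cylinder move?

1.1

From (4.2, 3.4) to (3.5, 4.3), the brown cylinder covered √(0.7² + 0.9²) ≈ 1.1 units.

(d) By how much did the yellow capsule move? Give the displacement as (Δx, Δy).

(0.5, -2.3)

From the two frames, the yellow capsule sits at roughly (13.2, 4.9) before and (13.7, 2.6) after.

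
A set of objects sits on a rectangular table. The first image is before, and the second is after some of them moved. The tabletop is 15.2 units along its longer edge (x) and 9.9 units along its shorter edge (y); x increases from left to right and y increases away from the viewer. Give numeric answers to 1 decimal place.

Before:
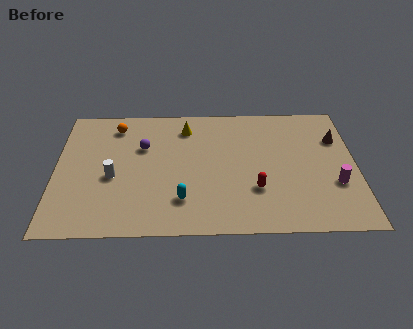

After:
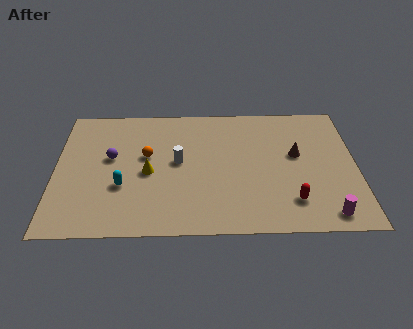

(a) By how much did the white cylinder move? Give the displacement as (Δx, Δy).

(3.3, 1.1)

From the two frames, the white cylinder sits at roughly (2.9, 4.2) before and (6.2, 5.3) after.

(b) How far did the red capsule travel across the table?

2.0

The red capsule moved from about (10.1, 3.1) to (11.9, 2.2), a distance of √(1.8² + 0.9²) ≈ 2.0.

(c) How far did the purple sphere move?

1.8

The purple sphere was near (4.4, 6.5) before and (2.8, 5.7) after, so it travelled √(1.6² + 0.8²) ≈ 1.8 units.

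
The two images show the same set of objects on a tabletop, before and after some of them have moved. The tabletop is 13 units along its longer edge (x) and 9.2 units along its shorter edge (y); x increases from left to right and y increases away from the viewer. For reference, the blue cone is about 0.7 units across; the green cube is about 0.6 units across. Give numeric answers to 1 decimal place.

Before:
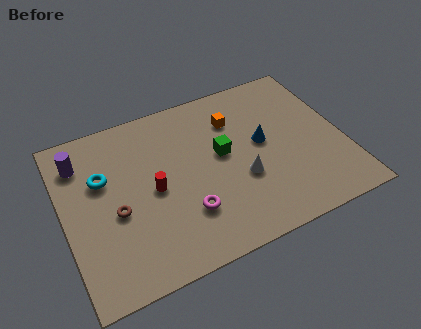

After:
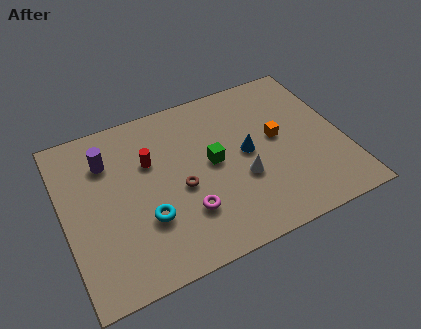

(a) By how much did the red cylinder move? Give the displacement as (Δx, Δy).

(0.0, 1.6)

The red cylinder was at about (4.1, 4.4) and moved to about (4.1, 6.0).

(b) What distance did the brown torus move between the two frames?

3.0

The brown torus was near (2.3, 3.9) before and (5.3, 4.0) after, so it travelled √(3.0² + 0.1²) ≈ 3.0 units.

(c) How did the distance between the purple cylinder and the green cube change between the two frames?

-1.6

They were about 6.7 units apart before and 5.1 after — 1.6 units closer together.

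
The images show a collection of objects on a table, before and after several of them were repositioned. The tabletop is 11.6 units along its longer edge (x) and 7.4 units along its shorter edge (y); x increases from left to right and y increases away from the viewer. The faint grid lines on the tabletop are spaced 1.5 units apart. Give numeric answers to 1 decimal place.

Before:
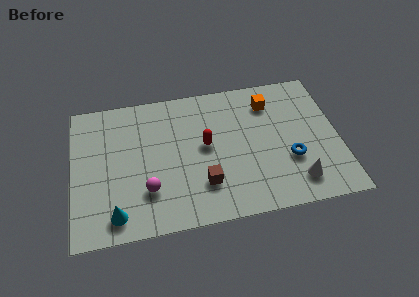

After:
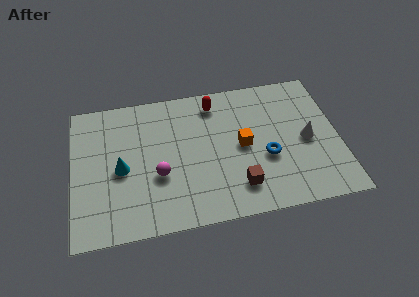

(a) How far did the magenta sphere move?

0.9

The magenta sphere moved from about (3.2, 2.1) to (3.7, 2.8), a distance of √(0.5² + 0.7²) ≈ 0.9.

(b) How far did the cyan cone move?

2.3

The cyan cone was near (1.8, 1.1) before and (2.1, 3.4) after, so it travelled √(0.3² + 2.3²) ≈ 2.3 units.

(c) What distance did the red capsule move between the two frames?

2.3

From (5.8, 4.0) to (6.3, 6.2), the red capsule covered √(0.5² + 2.2²) ≈ 2.3 units.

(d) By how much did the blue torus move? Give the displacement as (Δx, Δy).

(-1.0, 0.3)

The blue torus started near (9.4, 2.6) and ended near (8.4, 2.9).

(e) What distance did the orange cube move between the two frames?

2.5

The orange cube moved from about (8.7, 5.8) to (7.4, 3.7), a distance of √(1.3² + 2.1²) ≈ 2.5.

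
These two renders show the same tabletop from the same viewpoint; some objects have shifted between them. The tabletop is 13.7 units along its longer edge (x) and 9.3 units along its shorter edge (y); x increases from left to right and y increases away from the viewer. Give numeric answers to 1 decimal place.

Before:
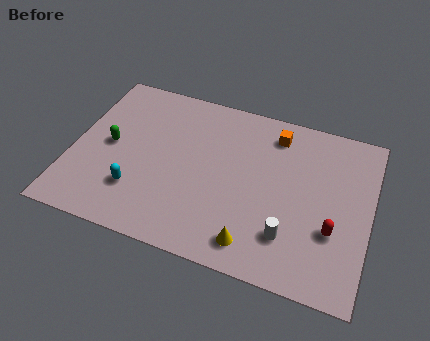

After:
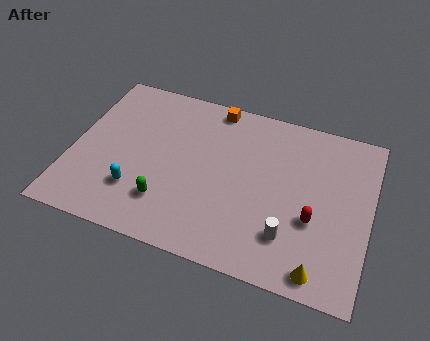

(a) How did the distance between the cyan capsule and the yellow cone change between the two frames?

+3.0

The distance was about 5.6 in the first image and 8.6 in the second, so they moved 3.0 units further apart.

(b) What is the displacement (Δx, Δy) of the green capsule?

(2.9, -2.4)

From the two frames, the green capsule sits at roughly (1.7, 4.7) before and (4.6, 2.3) after.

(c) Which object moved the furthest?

the green capsule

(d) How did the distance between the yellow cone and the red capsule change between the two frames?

-1.3

The distance was about 3.8 in the first image and 2.5 in the second, so they moved 1.3 units closer together.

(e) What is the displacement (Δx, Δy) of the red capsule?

(-0.9, 0.3)

From the two frames, the red capsule sits at roughly (12.1, 3.2) before and (11.2, 3.5) after.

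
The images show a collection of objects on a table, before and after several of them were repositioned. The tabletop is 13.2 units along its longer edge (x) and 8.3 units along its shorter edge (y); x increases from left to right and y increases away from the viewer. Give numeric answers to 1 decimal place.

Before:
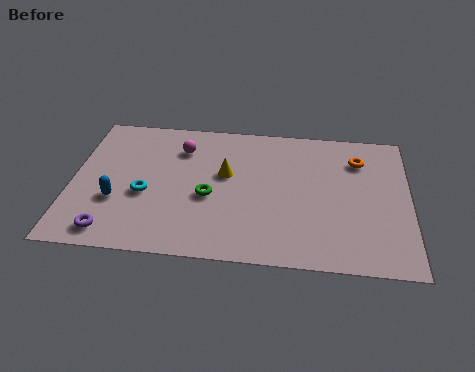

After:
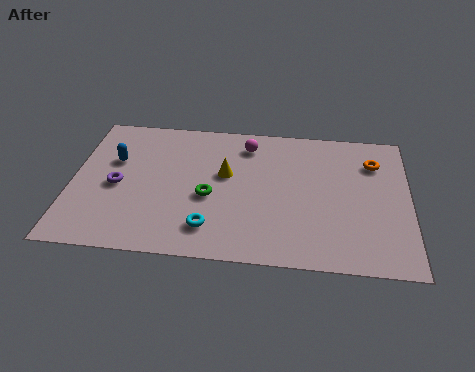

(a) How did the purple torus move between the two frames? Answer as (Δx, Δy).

(0.1, 2.7)

The purple torus started near (1.7, 1.1) and ended near (1.8, 3.8).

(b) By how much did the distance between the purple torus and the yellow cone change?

-1.4

Before: roughly 5.7 units apart; after: 4.3. That's 1.4 units closer together.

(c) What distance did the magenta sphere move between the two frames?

2.6

The magenta sphere moved from about (4.2, 6.3) to (6.8, 6.8), a distance of √(2.6² + 0.5²) ≈ 2.6.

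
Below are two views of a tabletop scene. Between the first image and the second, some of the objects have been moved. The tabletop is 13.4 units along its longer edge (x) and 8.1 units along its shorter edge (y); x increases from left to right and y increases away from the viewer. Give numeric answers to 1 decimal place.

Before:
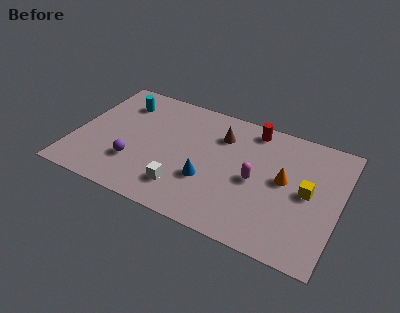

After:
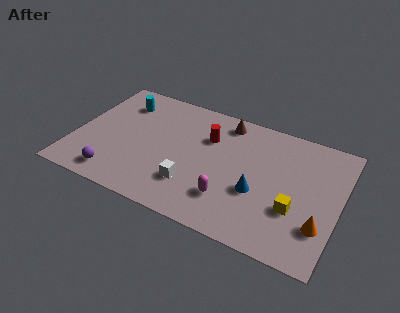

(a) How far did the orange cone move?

2.9

The orange cone was near (10.6, 4.4) before and (12.6, 2.3) after, so it travelled √(2.0² + 2.1²) ≈ 2.9 units.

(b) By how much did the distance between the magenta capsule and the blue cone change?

-0.9

They were about 2.5 units apart before and 1.6 after — 0.9 units closer together.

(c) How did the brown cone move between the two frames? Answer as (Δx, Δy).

(0.1, 1.0)

The brown cone started near (7.2, 6.0) and ended near (7.3, 7.0).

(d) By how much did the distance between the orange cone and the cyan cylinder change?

+2.5

The distance was about 8.8 in the first image and 11.3 in the second, so they moved 2.5 units further apart.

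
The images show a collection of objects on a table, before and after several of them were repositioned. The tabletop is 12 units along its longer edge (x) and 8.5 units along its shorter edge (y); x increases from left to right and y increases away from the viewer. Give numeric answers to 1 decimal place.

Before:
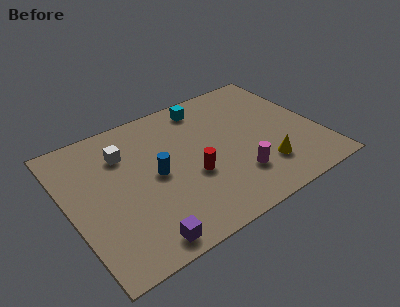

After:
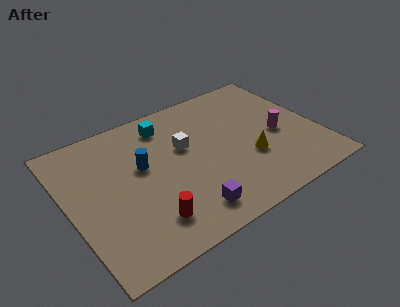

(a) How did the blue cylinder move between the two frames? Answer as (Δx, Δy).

(-0.5, 0.8)

From the two frames, the blue cylinder sits at roughly (4.1, 4.2) before and (3.6, 5.0) after.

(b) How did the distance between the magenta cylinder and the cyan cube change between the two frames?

+0.8

They were about 5.1 units apart before and 5.9 after — 0.8 units further apart.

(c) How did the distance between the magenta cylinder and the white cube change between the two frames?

-1.6

Before: roughly 6.2 units apart; after: 4.6. That's 1.6 units closer together.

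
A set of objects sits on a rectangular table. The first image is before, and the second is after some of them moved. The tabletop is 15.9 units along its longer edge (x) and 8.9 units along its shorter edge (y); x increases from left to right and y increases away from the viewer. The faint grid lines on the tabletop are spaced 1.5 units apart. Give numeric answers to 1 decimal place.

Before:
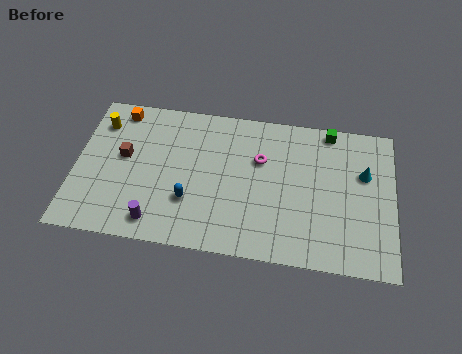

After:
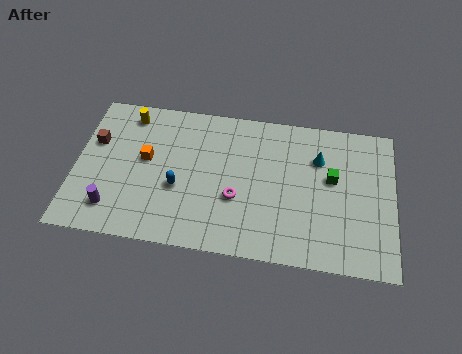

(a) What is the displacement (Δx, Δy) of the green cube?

(0.2, -2.9)

The green cube was at about (12.6, 8.1) and moved to about (12.8, 5.2).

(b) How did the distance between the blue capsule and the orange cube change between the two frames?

-4.0

They were about 6.3 units apart before and 2.3 after — 4.0 units closer together.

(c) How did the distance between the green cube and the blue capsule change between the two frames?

-0.8

Before: roughly 8.6 units apart; after: 7.8. That's 0.8 units closer together.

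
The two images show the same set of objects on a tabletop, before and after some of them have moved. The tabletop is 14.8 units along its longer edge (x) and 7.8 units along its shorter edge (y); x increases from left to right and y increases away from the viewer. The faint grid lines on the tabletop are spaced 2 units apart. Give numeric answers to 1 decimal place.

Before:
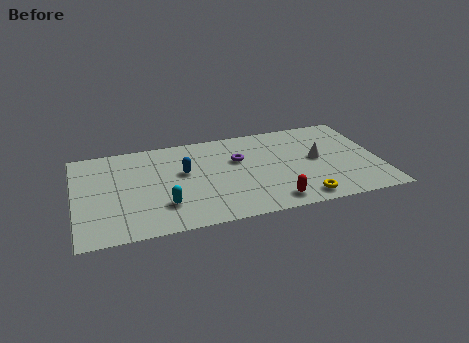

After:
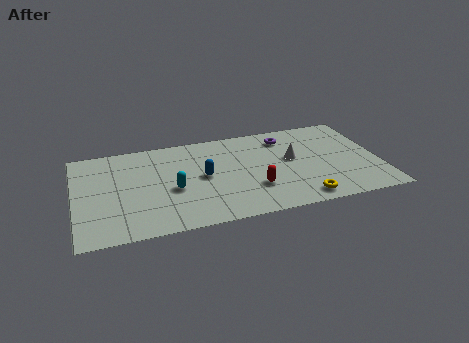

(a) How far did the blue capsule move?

1.1

The blue capsule was near (5.3, 4.6) before and (6.2, 4.0) after, so it travelled √(0.9² + 0.6²) ≈ 1.1 units.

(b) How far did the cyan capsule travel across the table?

1.3

From (4.2, 2.1) to (4.7, 3.3), the cyan capsule covered √(0.5² + 1.2²) ≈ 1.3 units.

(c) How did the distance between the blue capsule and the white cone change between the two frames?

-2.1

The distance was about 6.5 in the first image and 4.4 in the second, so they moved 2.1 units closer together.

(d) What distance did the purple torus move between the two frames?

2.7

The purple torus was near (8.0, 5.0) before and (10.4, 6.3) after, so it travelled √(2.4² + 1.3²) ≈ 2.7 units.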